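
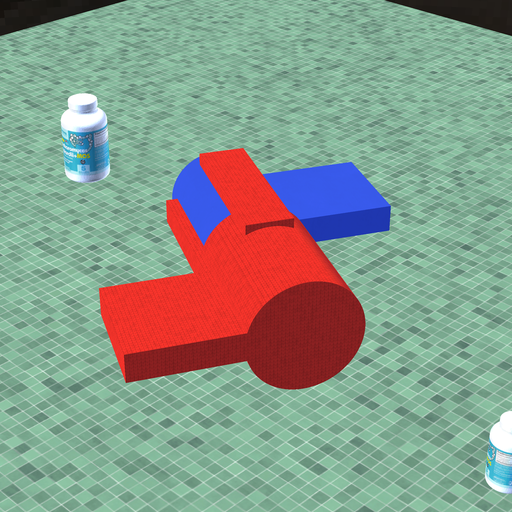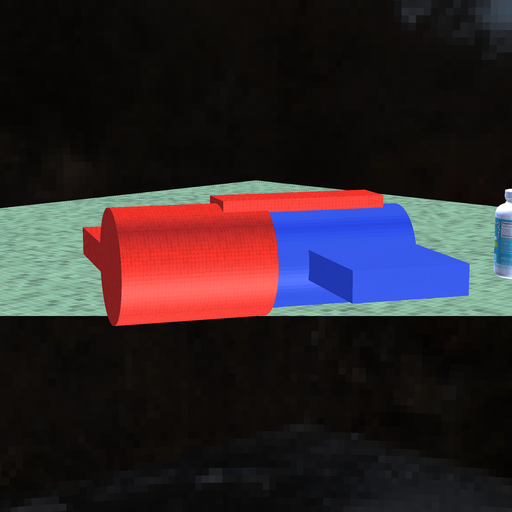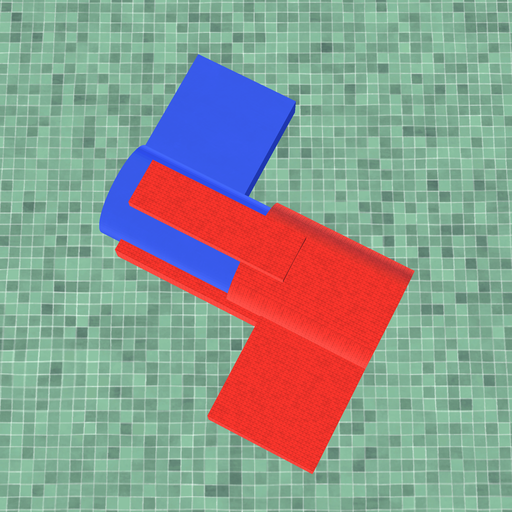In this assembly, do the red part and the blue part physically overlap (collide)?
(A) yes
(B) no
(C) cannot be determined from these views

(C) cannot be determined from these views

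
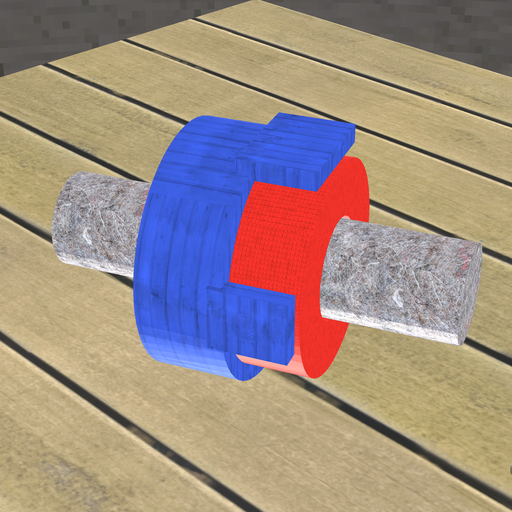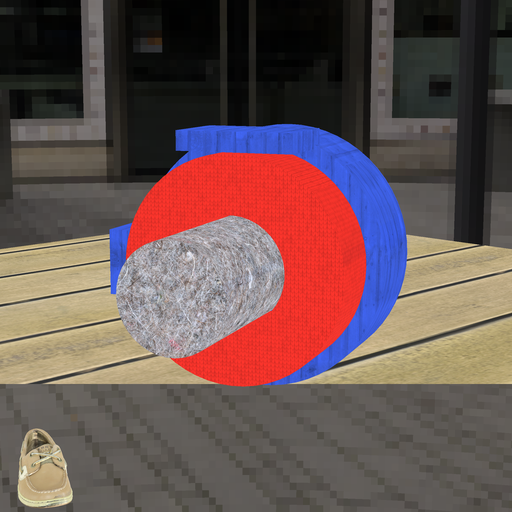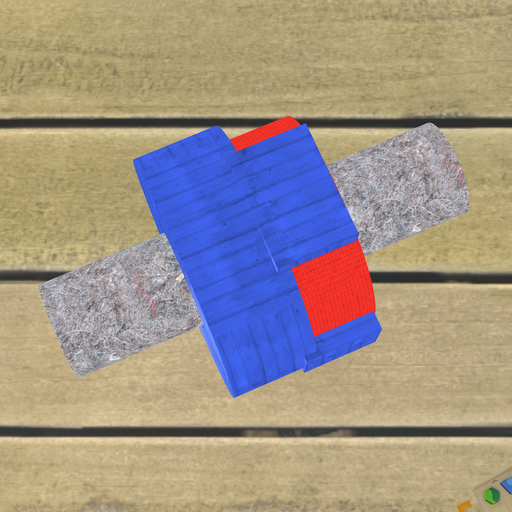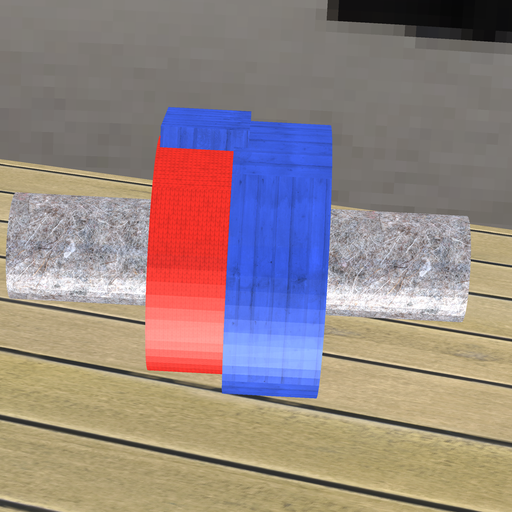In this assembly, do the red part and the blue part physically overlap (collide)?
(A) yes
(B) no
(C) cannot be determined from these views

(A) yes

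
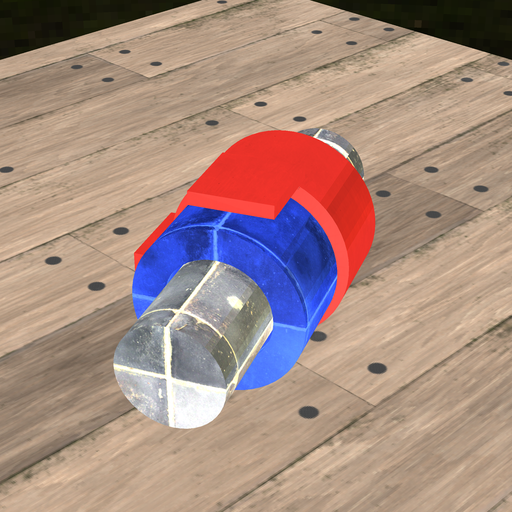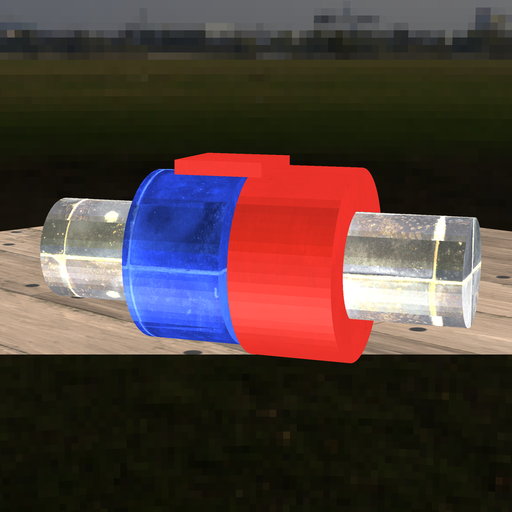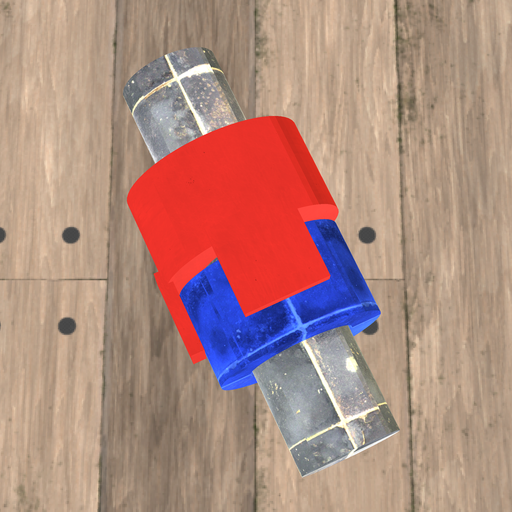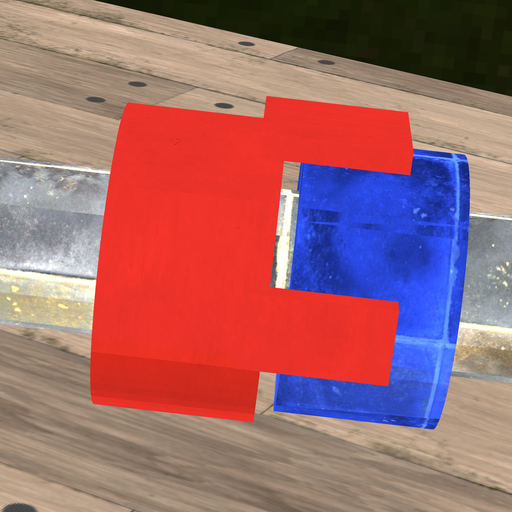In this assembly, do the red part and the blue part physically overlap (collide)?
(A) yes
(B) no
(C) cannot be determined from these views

(B) no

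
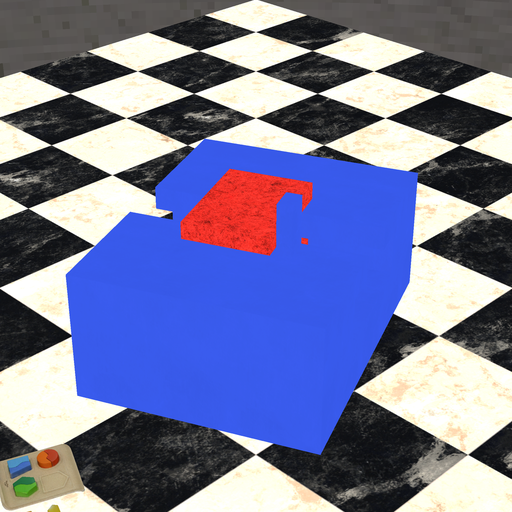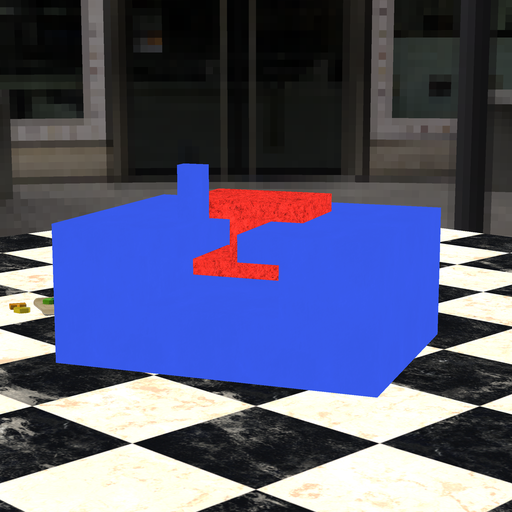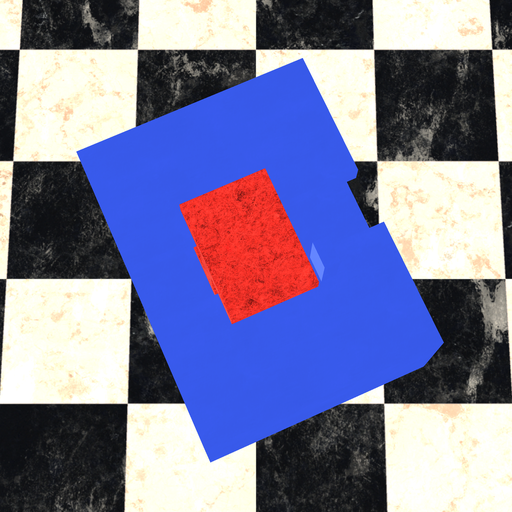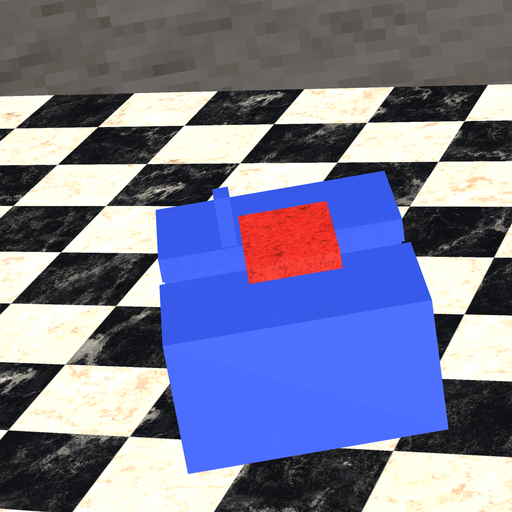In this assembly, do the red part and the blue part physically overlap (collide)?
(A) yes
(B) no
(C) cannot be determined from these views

(B) no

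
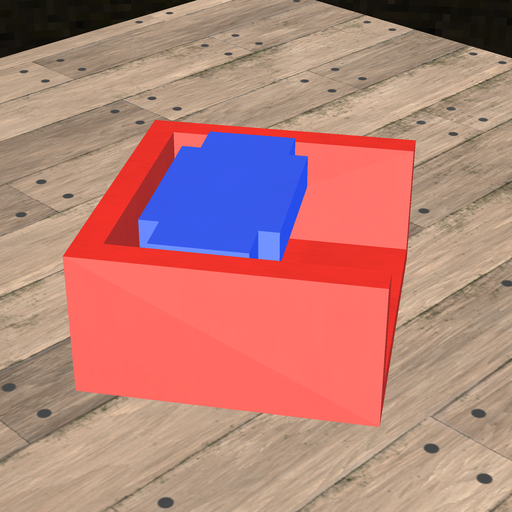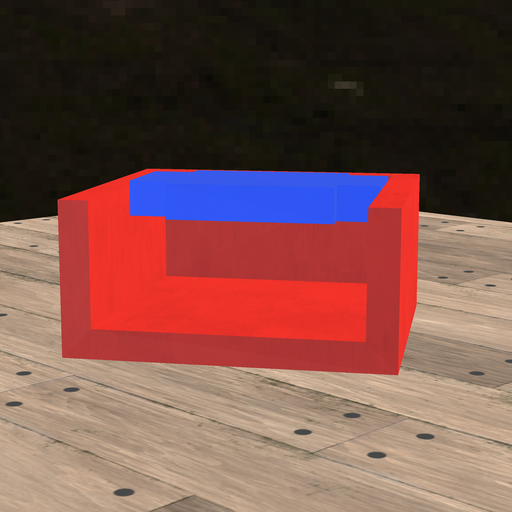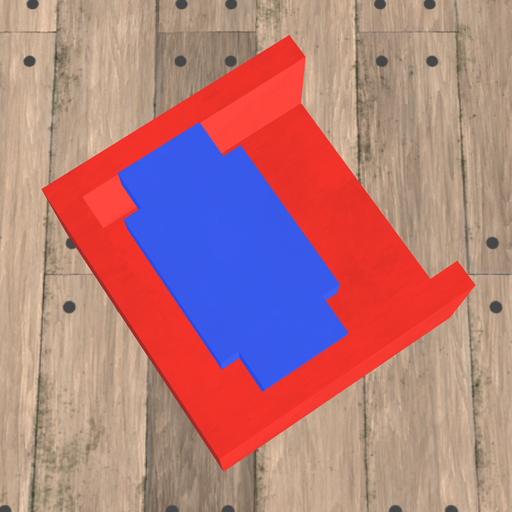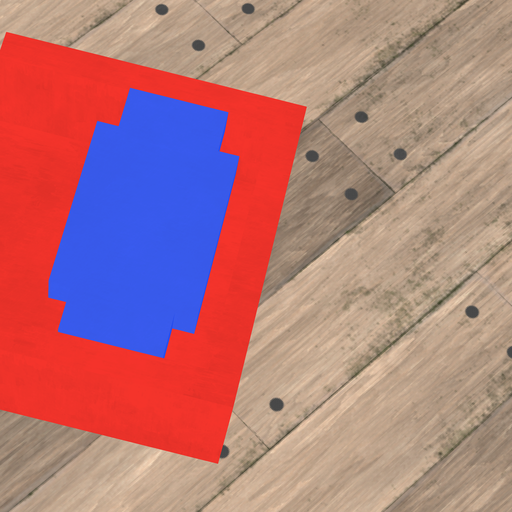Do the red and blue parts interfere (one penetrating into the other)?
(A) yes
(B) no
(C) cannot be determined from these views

(B) no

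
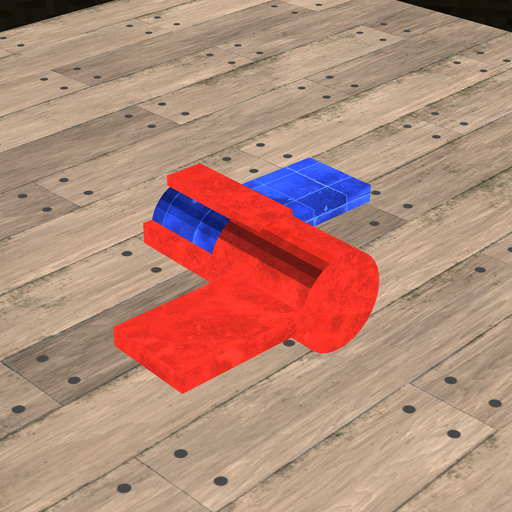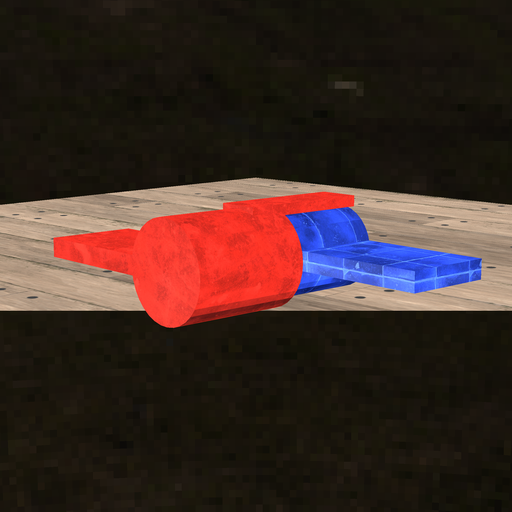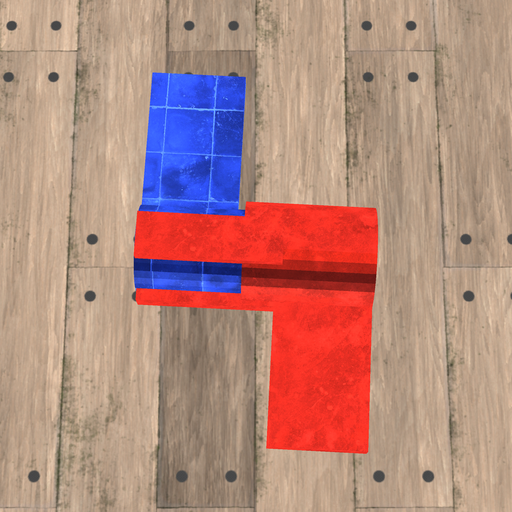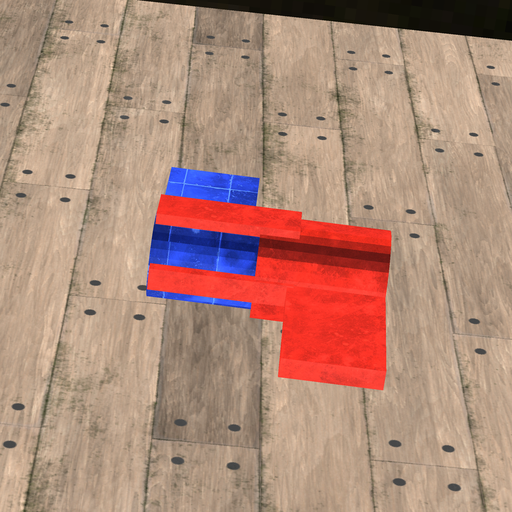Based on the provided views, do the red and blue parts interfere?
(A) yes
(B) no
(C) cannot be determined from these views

(A) yes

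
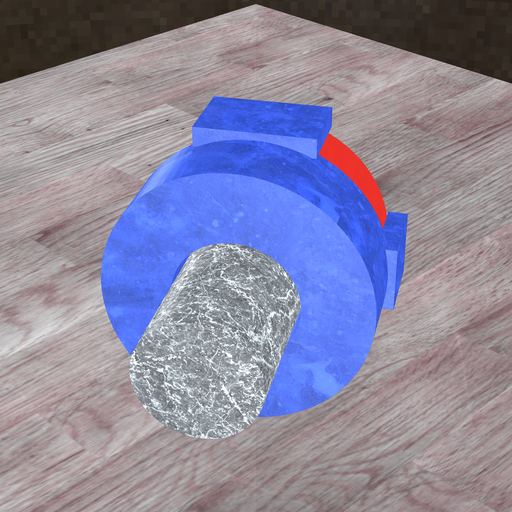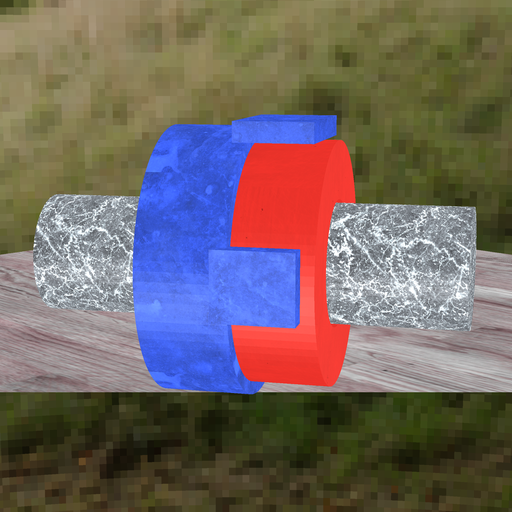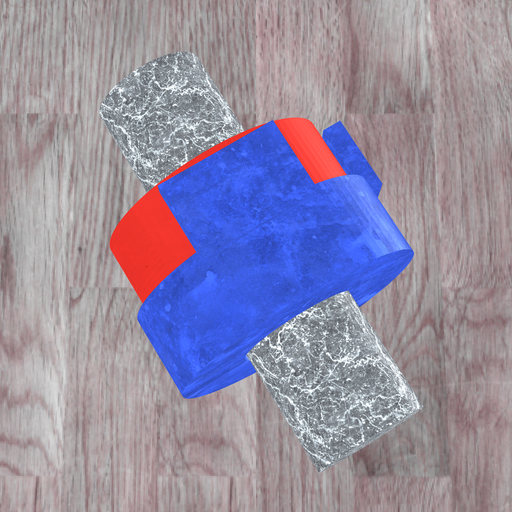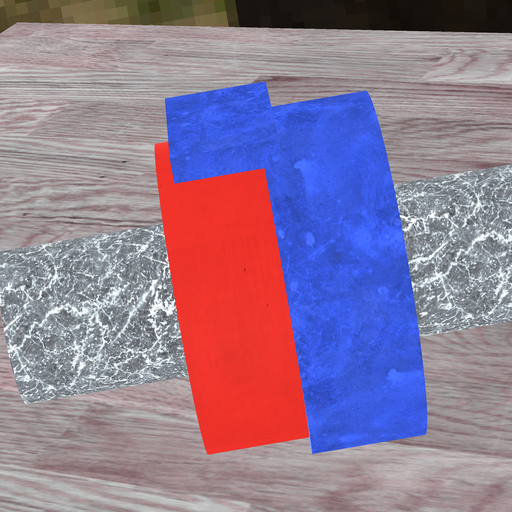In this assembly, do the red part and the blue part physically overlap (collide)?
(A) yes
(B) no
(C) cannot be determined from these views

(A) yes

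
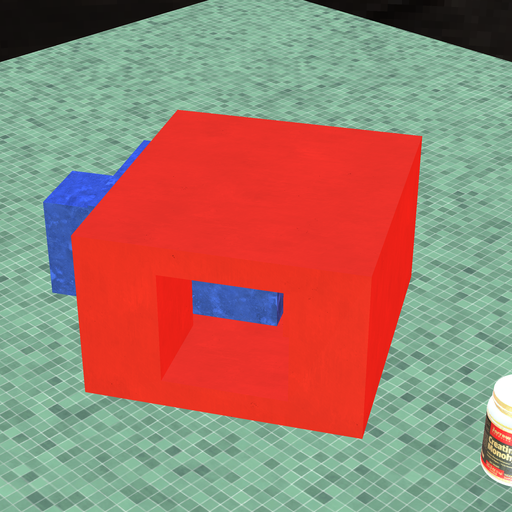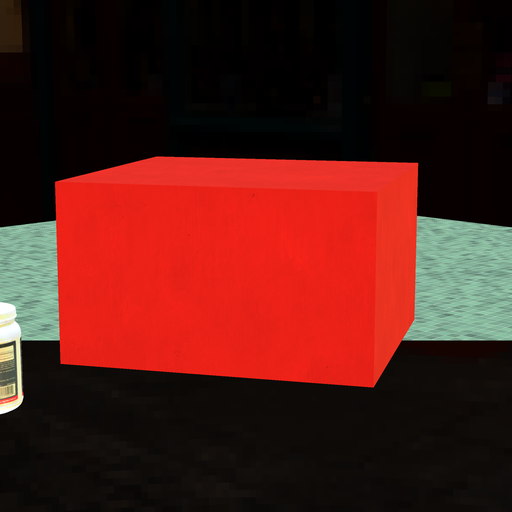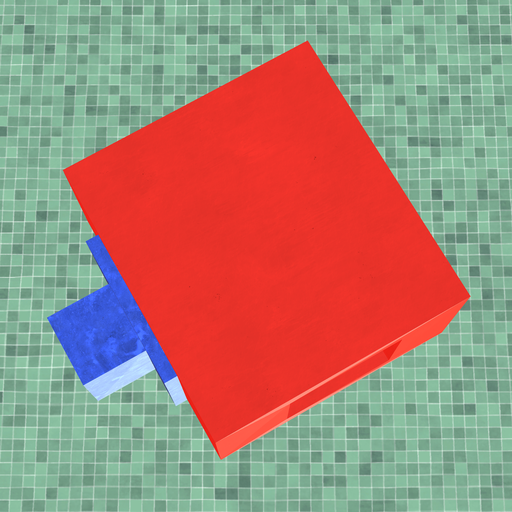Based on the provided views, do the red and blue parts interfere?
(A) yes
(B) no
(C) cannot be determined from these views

(C) cannot be determined from these views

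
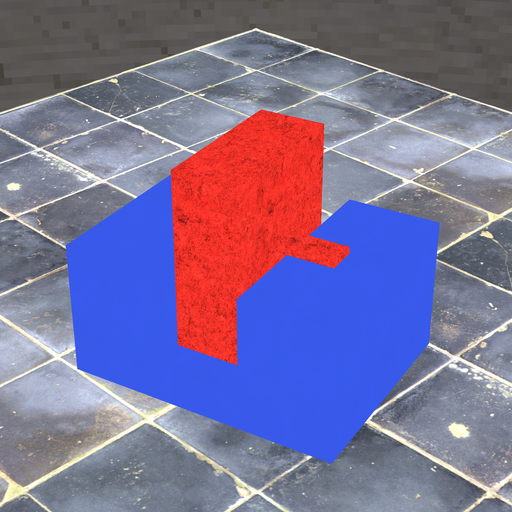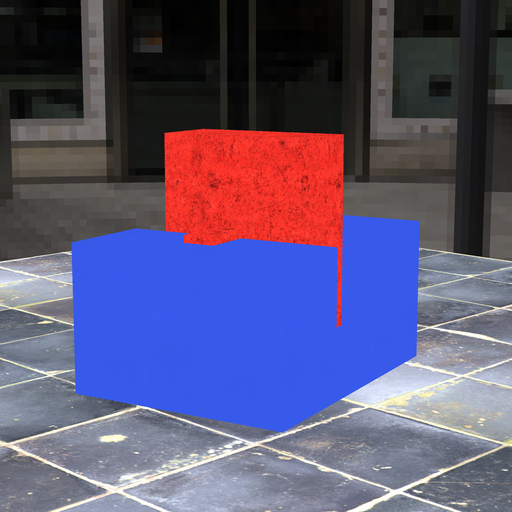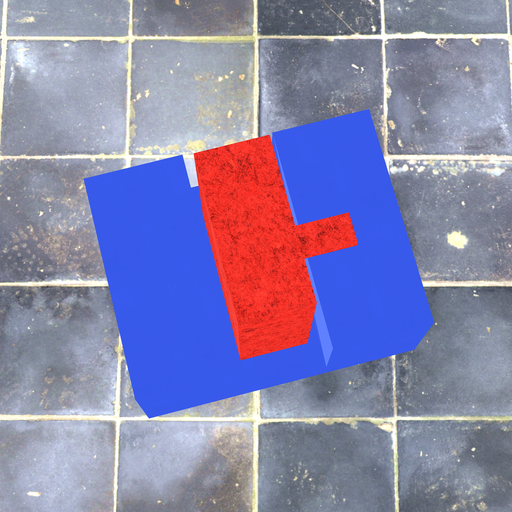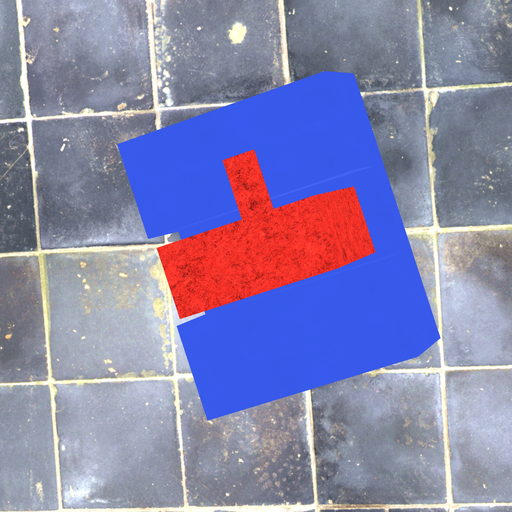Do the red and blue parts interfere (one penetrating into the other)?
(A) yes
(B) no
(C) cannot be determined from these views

(B) no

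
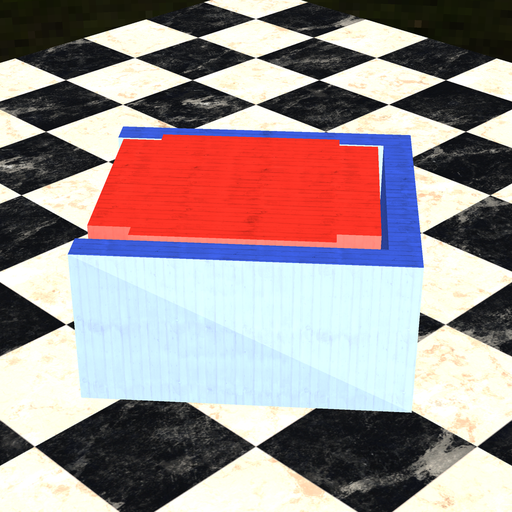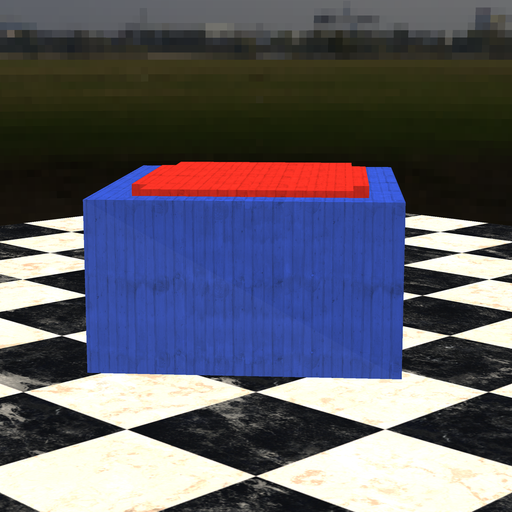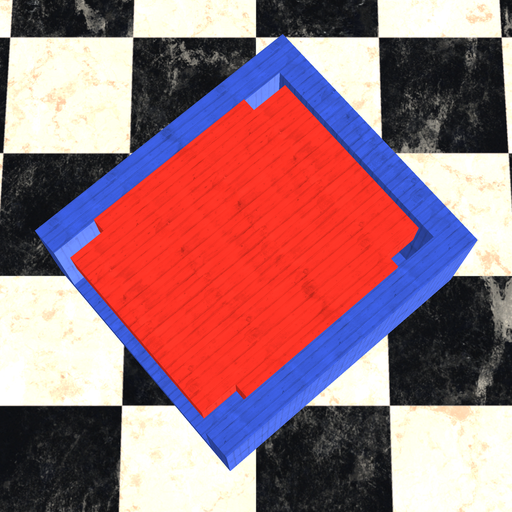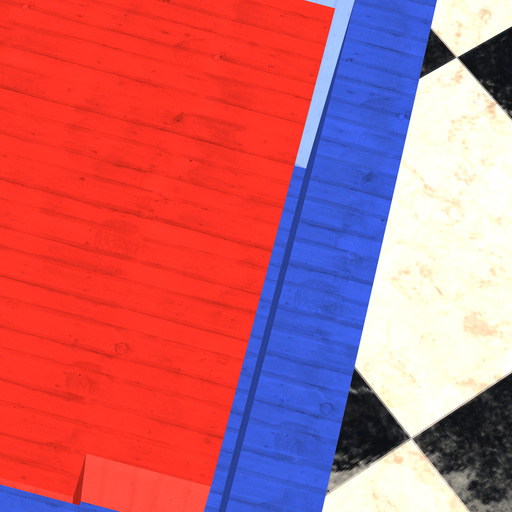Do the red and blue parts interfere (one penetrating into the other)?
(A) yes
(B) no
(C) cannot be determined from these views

(B) no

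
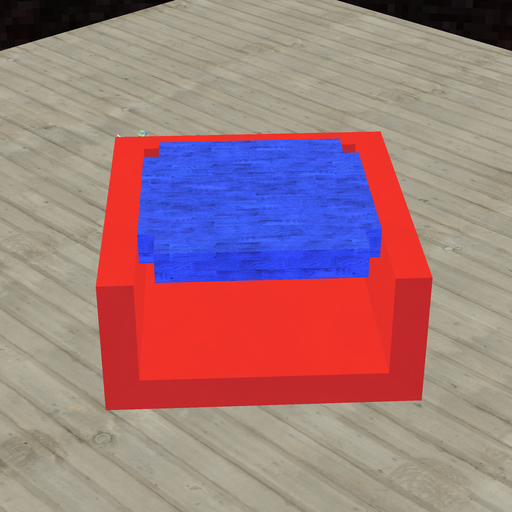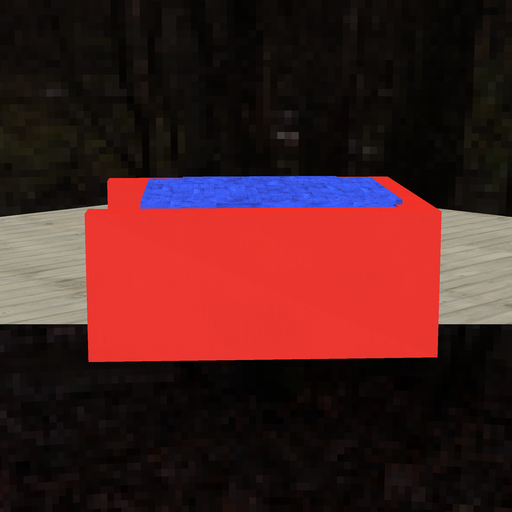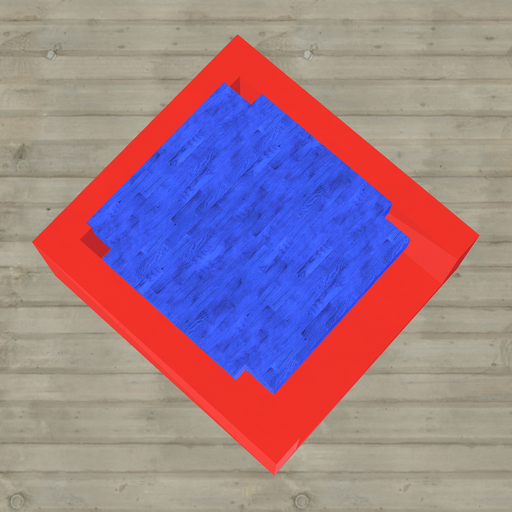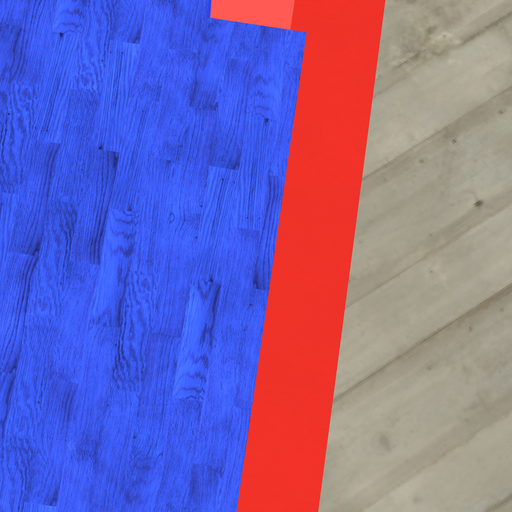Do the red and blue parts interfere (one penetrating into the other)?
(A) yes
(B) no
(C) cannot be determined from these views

(A) yes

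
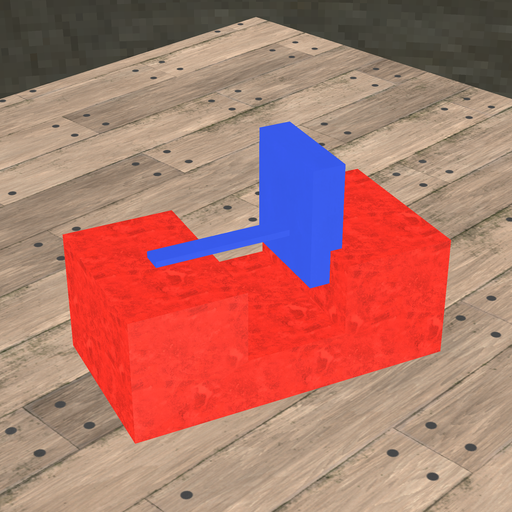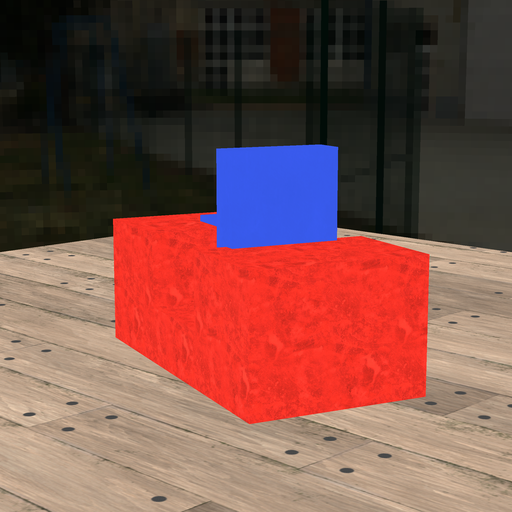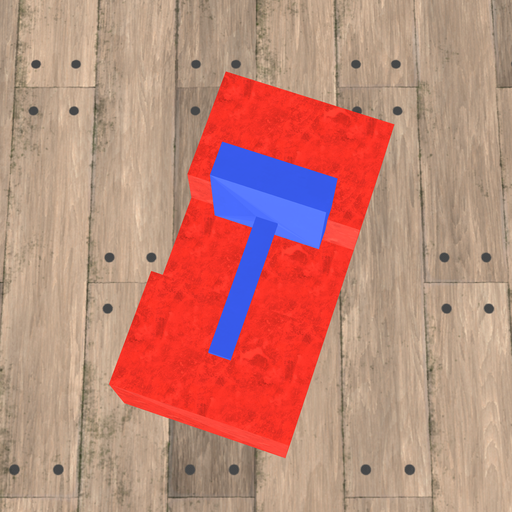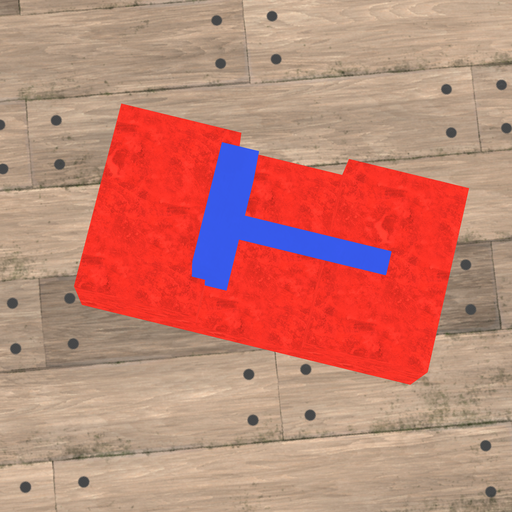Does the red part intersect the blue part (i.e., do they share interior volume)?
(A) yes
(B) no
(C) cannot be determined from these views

(A) yes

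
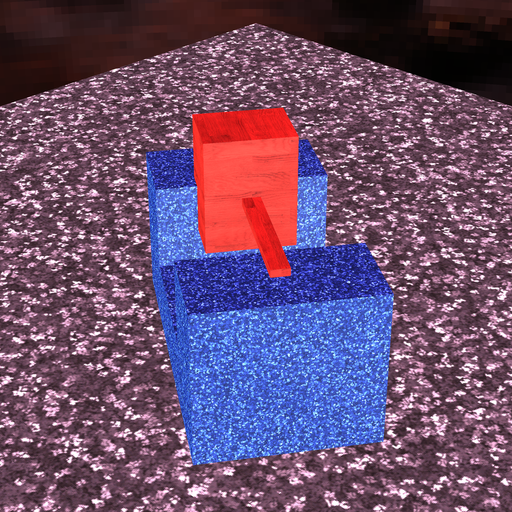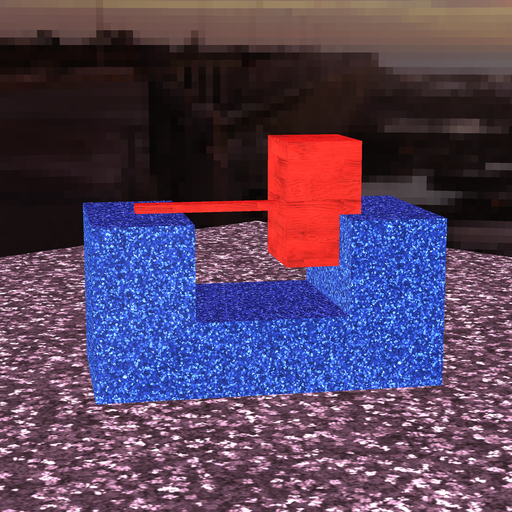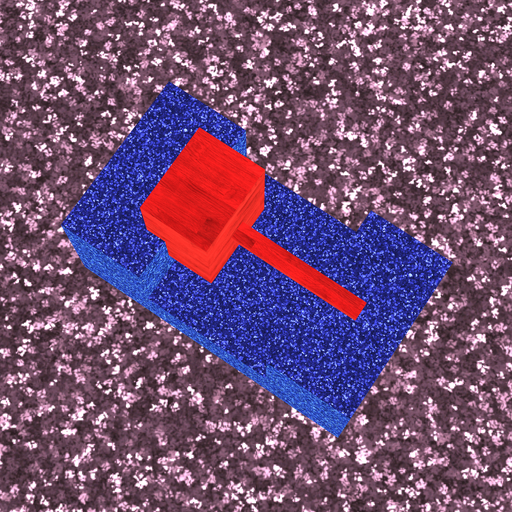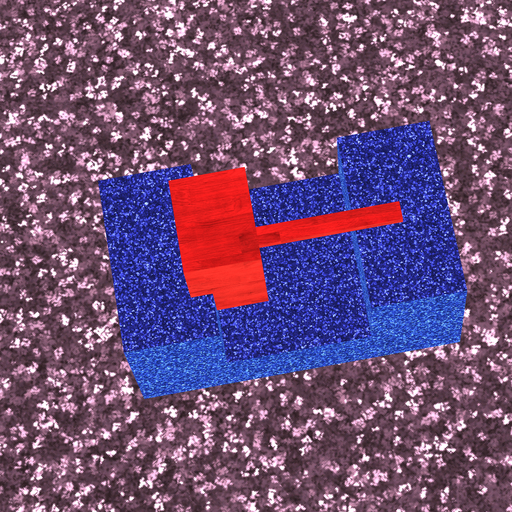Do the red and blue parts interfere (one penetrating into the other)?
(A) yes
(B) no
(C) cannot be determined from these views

(A) yes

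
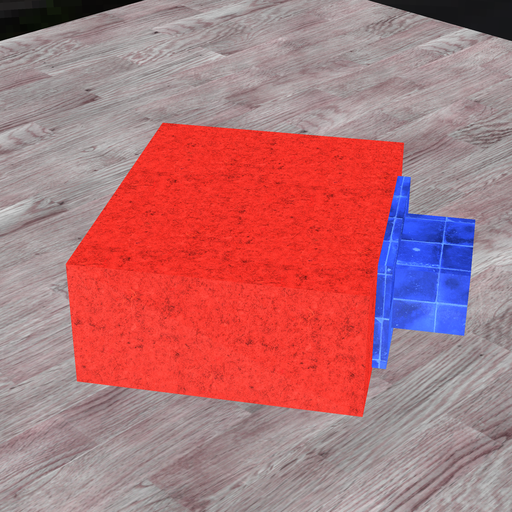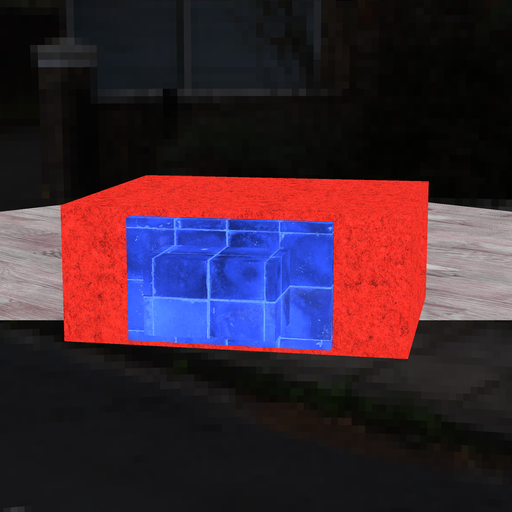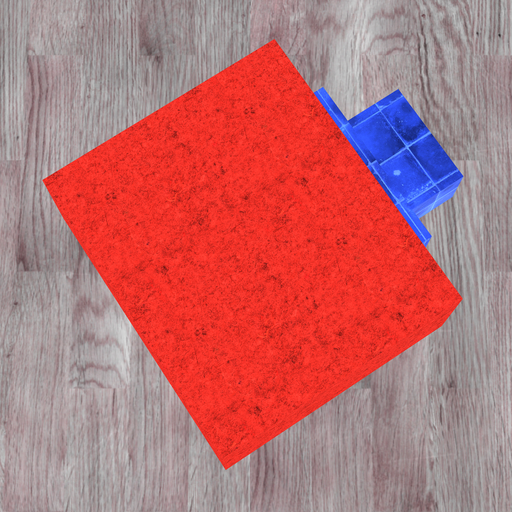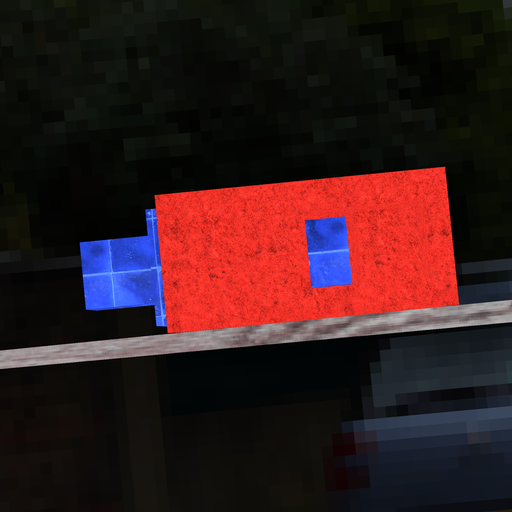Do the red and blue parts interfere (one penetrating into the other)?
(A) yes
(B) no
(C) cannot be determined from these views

(B) no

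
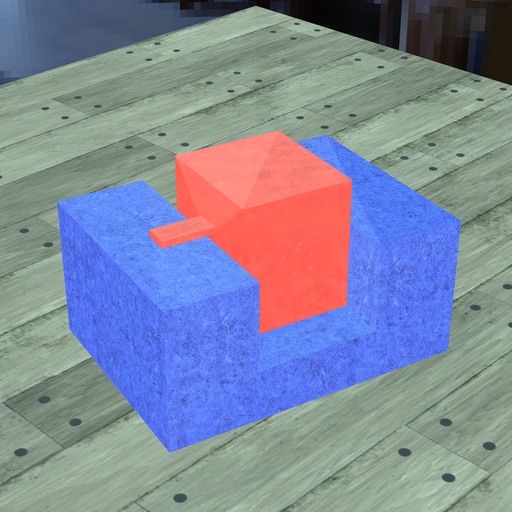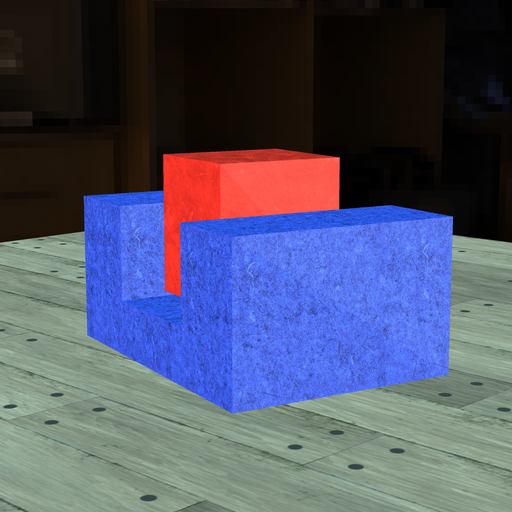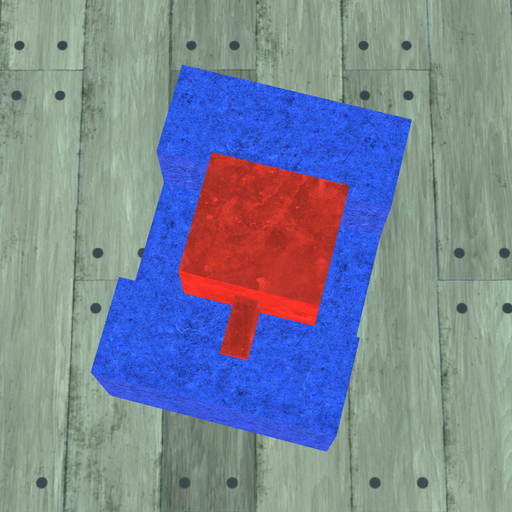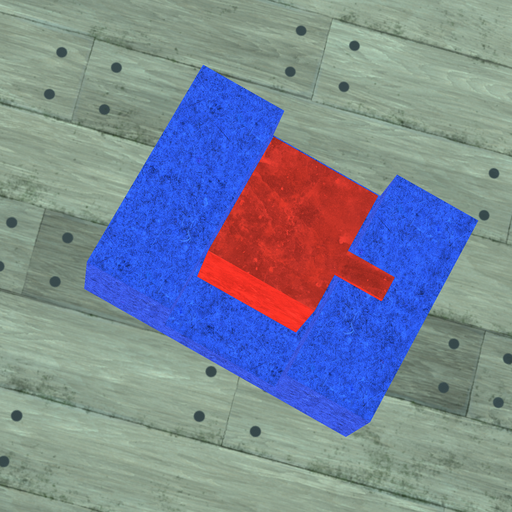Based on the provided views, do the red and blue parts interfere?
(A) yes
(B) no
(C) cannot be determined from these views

(B) no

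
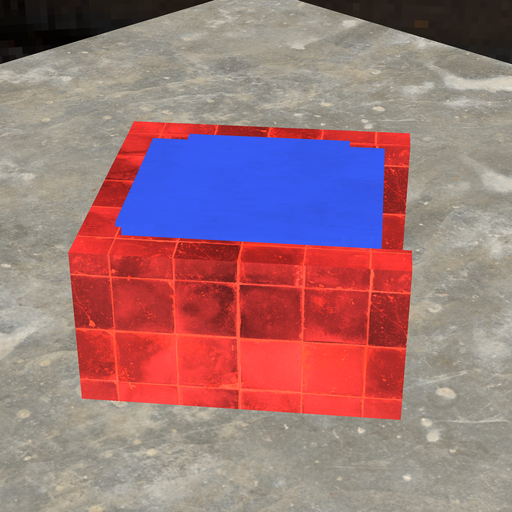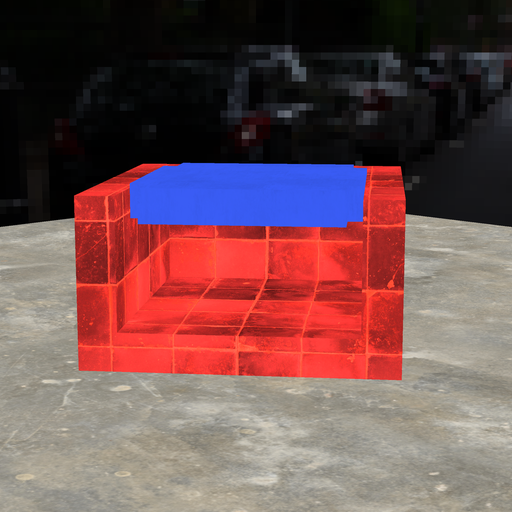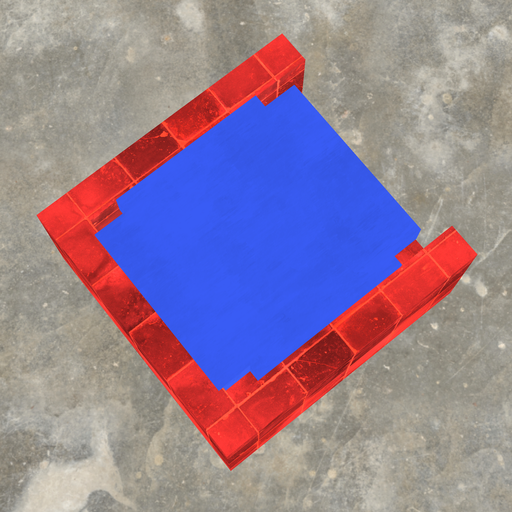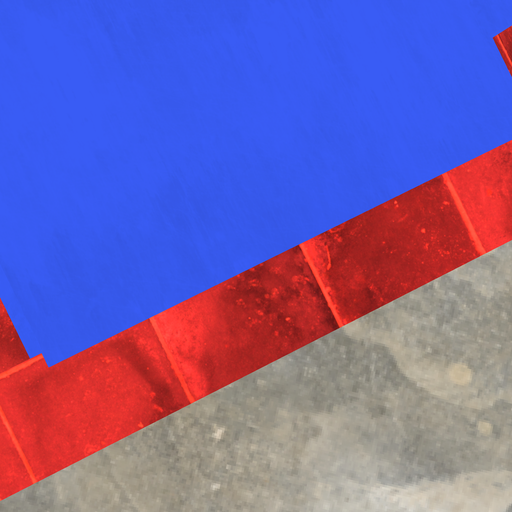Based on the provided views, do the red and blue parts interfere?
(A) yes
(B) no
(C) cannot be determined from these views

(A) yes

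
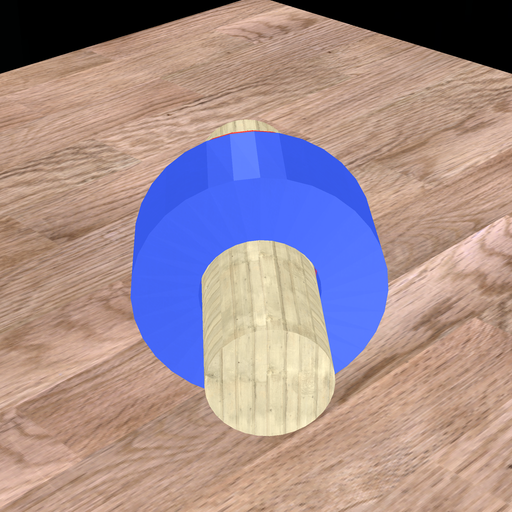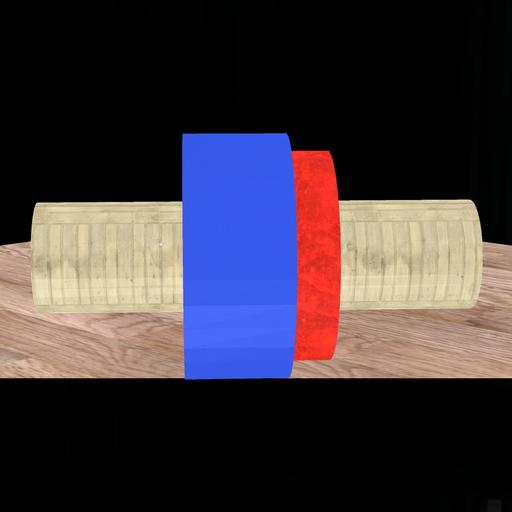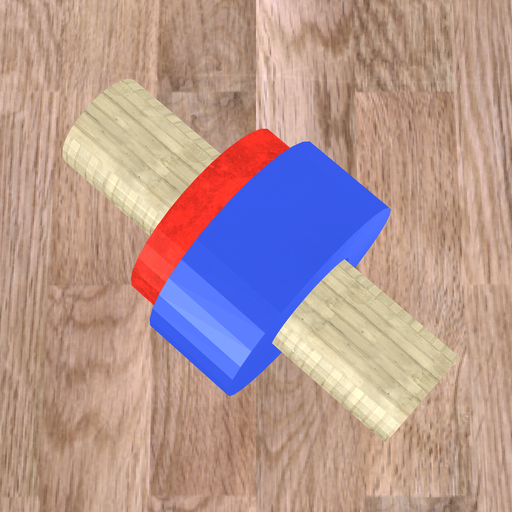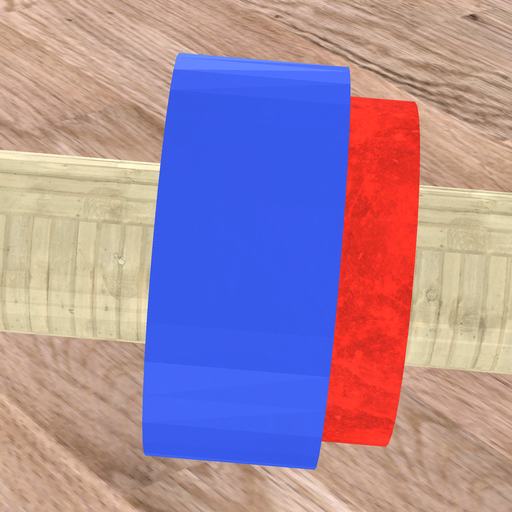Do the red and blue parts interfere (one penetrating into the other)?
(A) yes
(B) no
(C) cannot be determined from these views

(A) yes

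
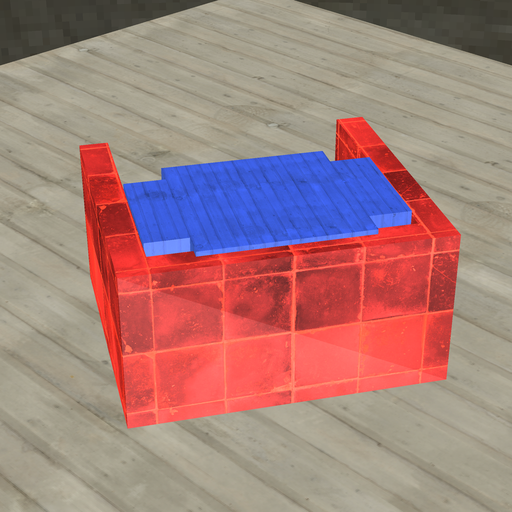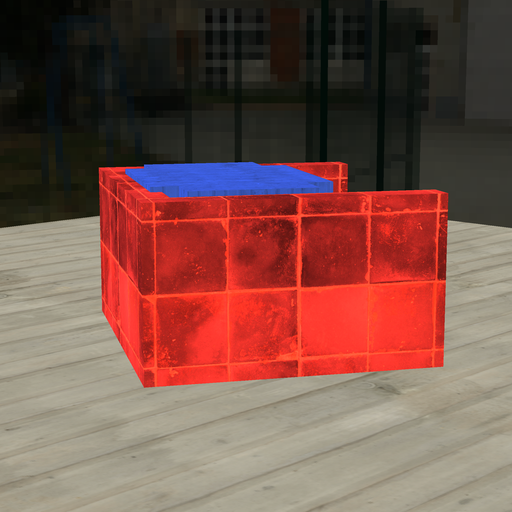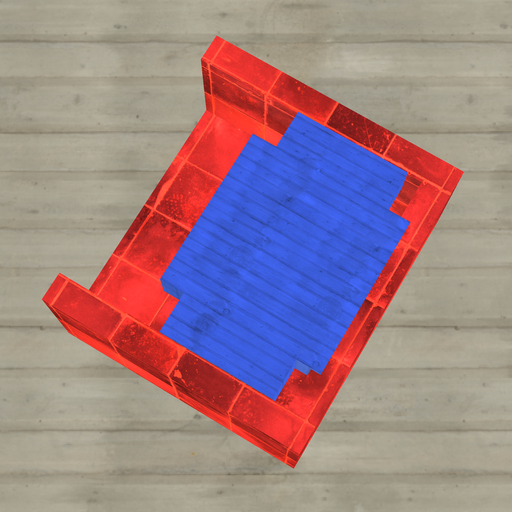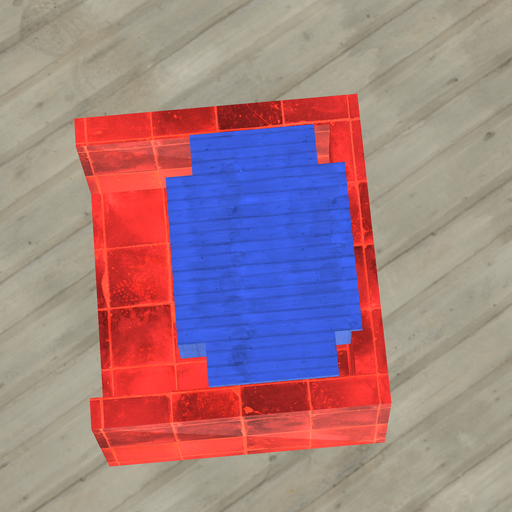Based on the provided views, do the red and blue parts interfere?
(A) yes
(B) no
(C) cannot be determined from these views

(A) yes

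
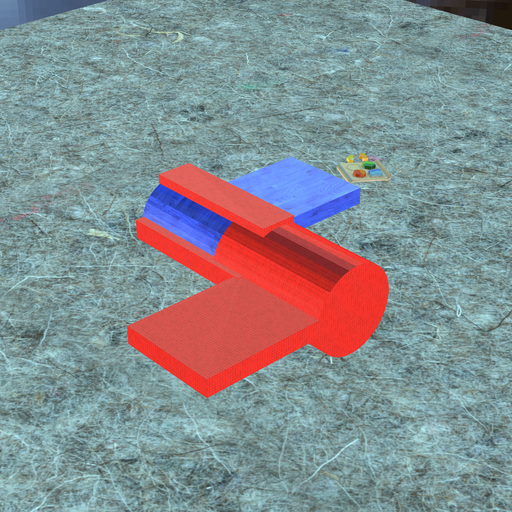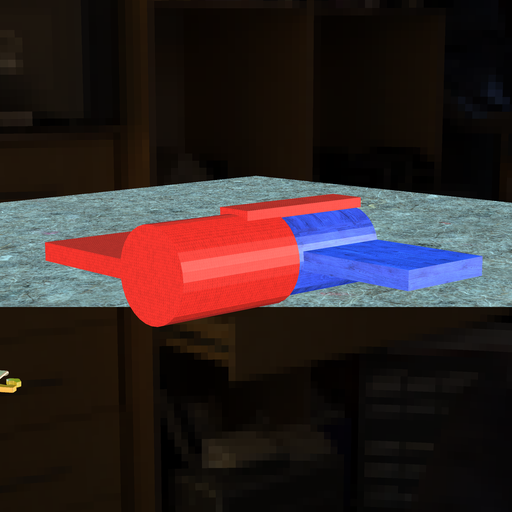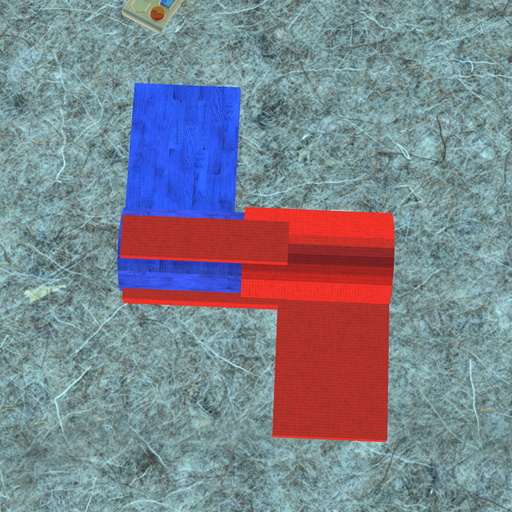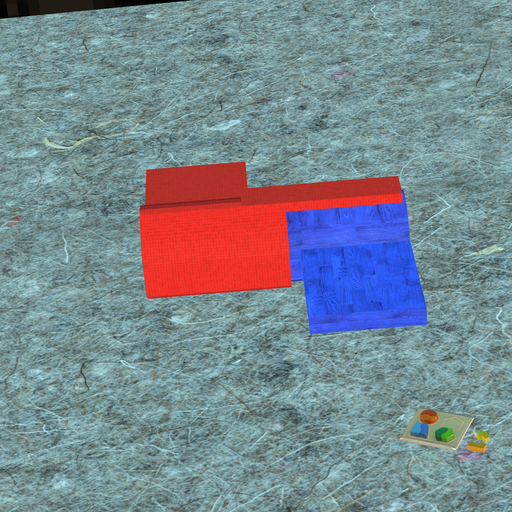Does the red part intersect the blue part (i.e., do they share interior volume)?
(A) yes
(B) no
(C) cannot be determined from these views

(A) yes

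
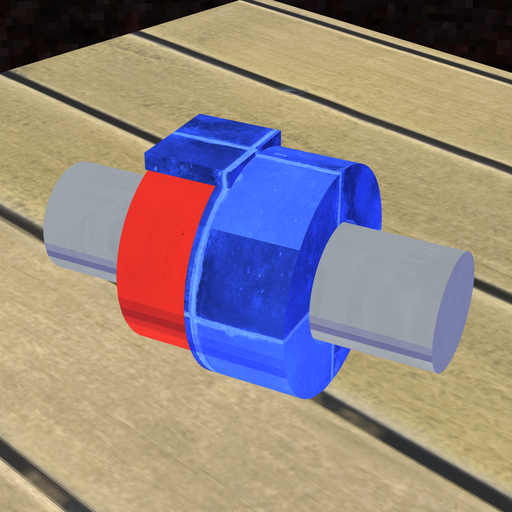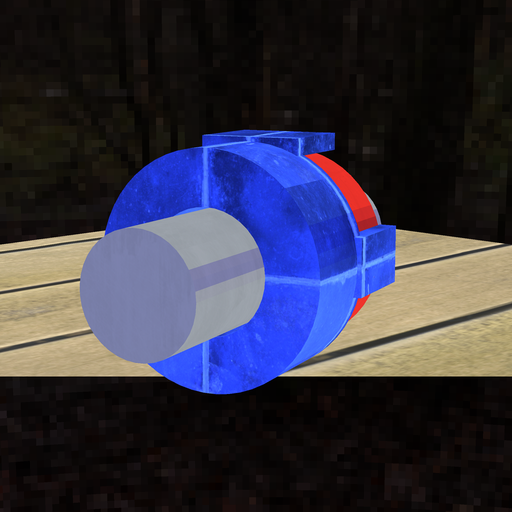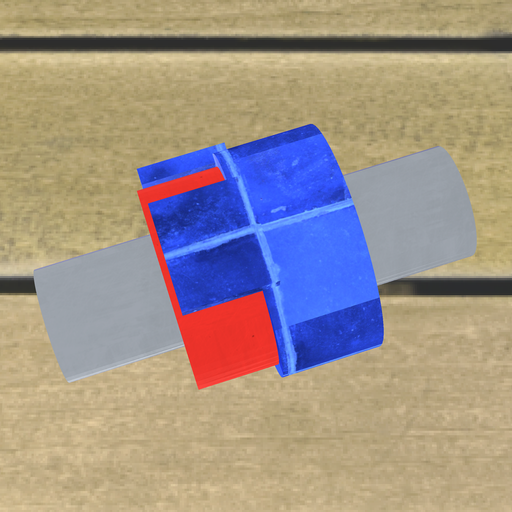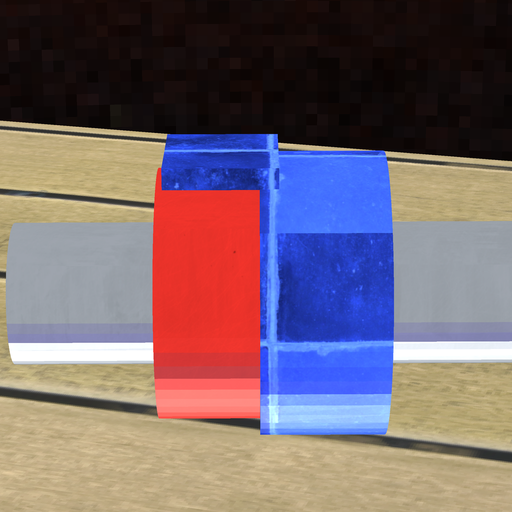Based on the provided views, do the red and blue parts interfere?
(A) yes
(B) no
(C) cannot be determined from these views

(A) yes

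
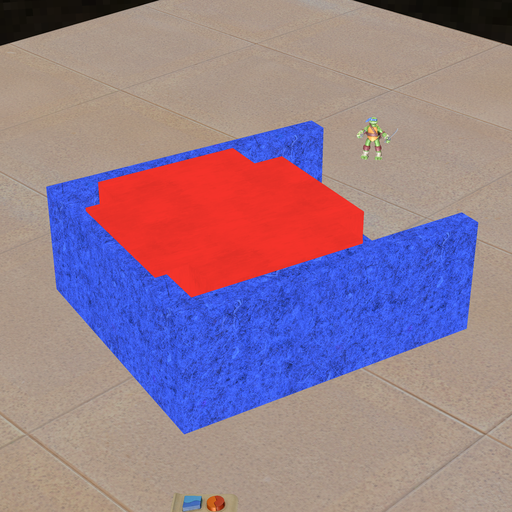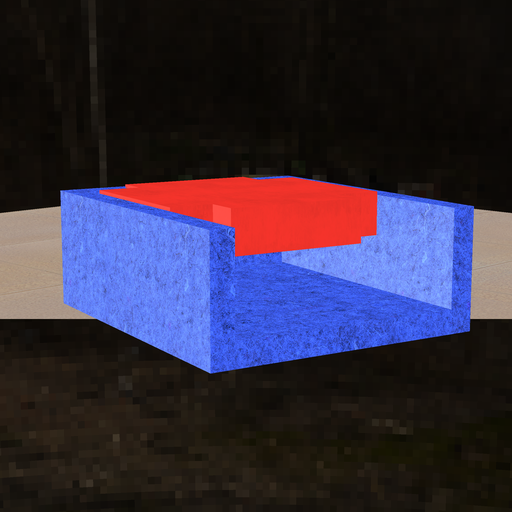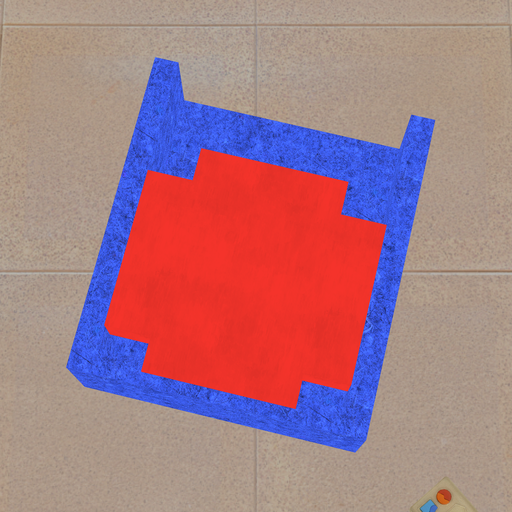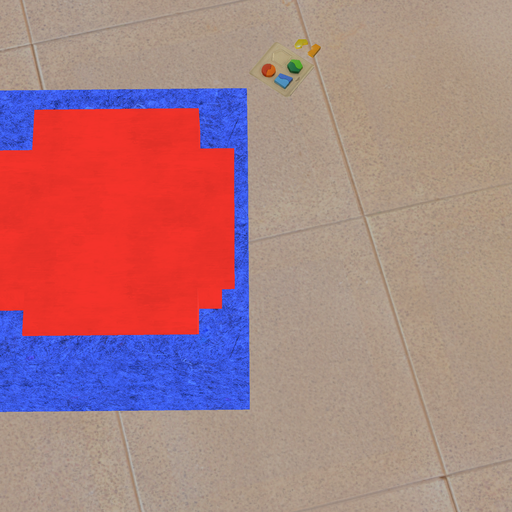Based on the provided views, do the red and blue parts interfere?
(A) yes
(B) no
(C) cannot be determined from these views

(A) yes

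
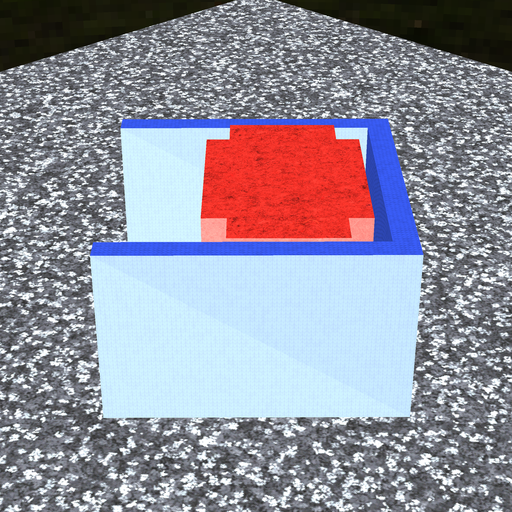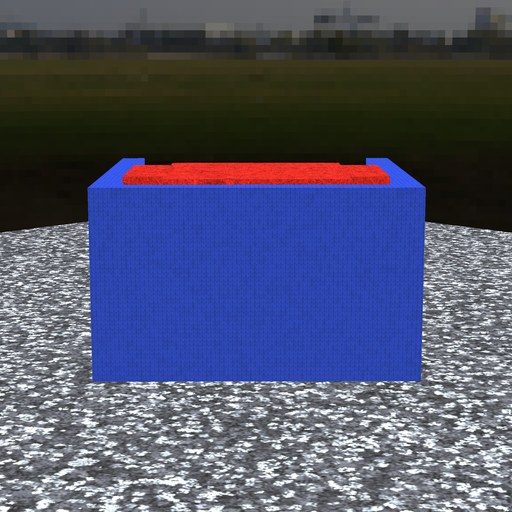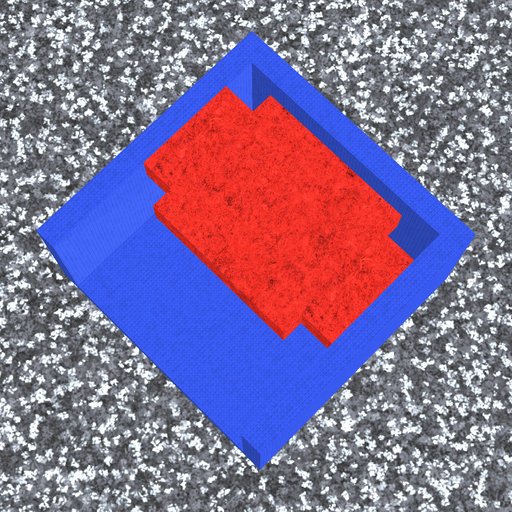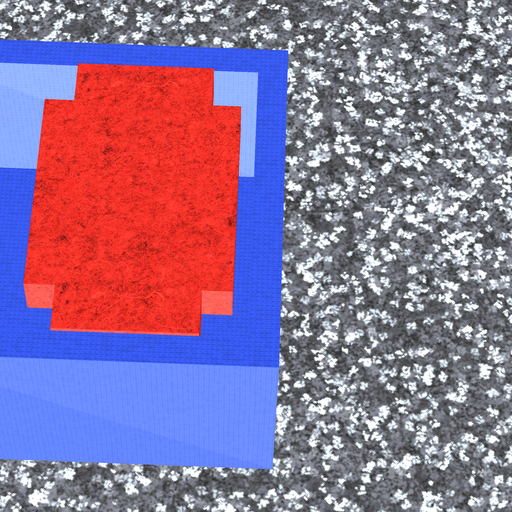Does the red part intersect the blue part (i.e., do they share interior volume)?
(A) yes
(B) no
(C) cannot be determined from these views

(B) no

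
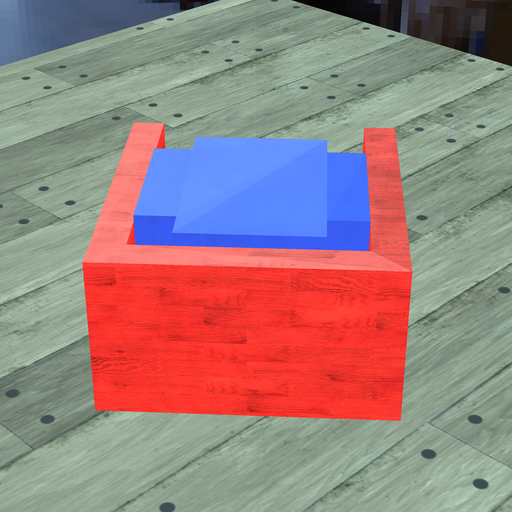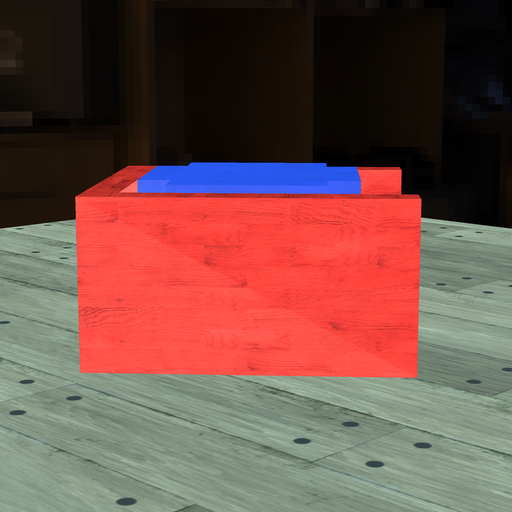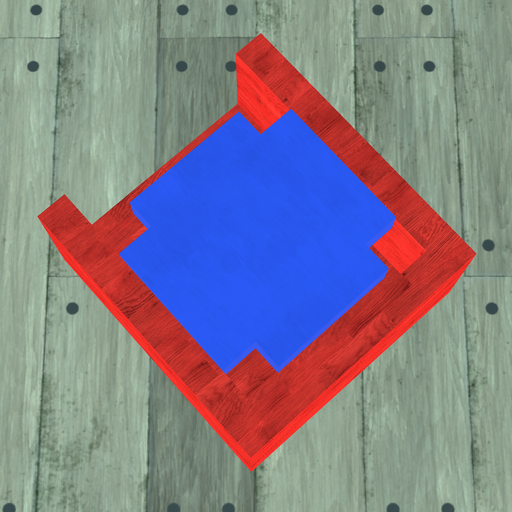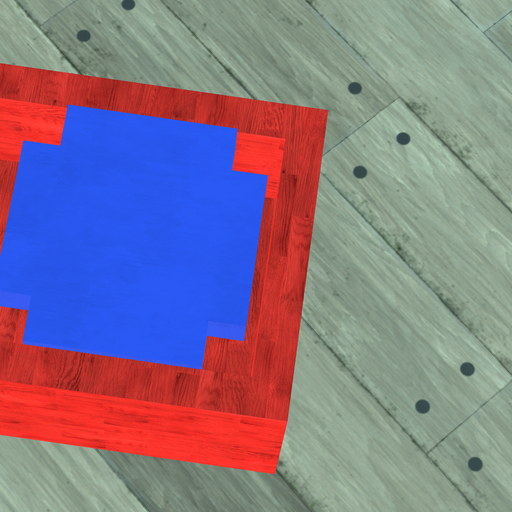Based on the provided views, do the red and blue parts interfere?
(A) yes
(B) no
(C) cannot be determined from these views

(B) no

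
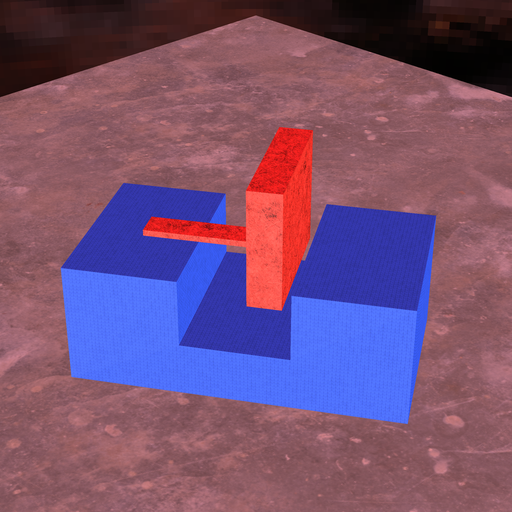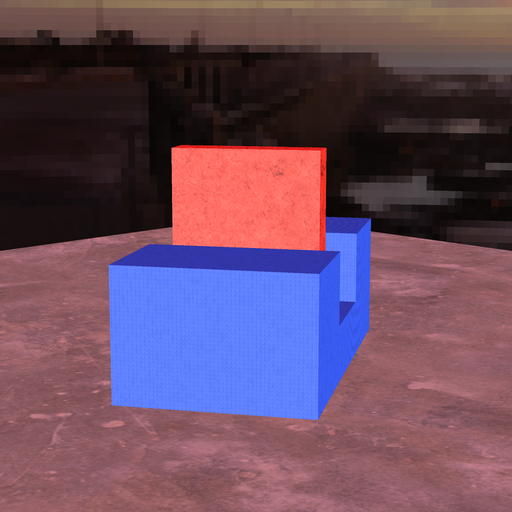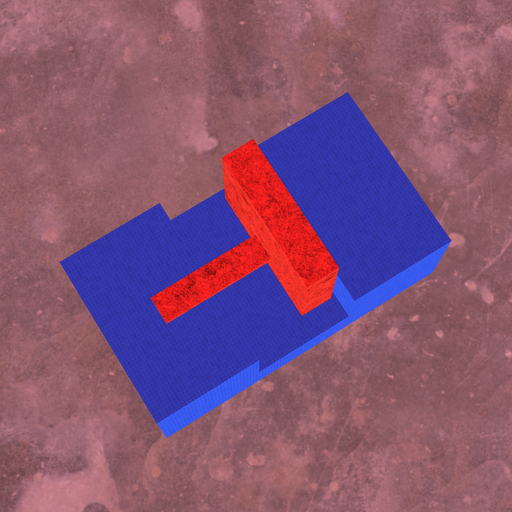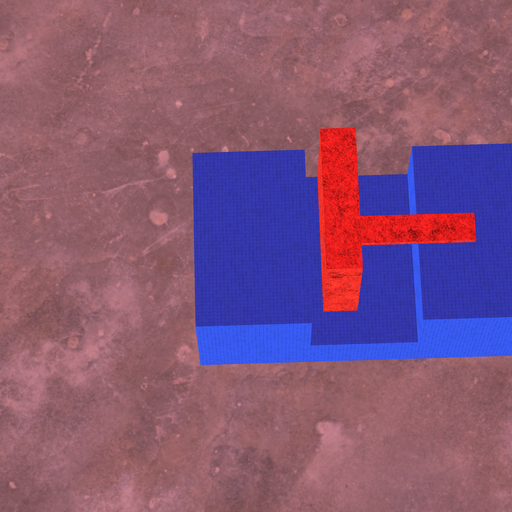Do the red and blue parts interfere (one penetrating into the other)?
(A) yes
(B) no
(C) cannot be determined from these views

(B) no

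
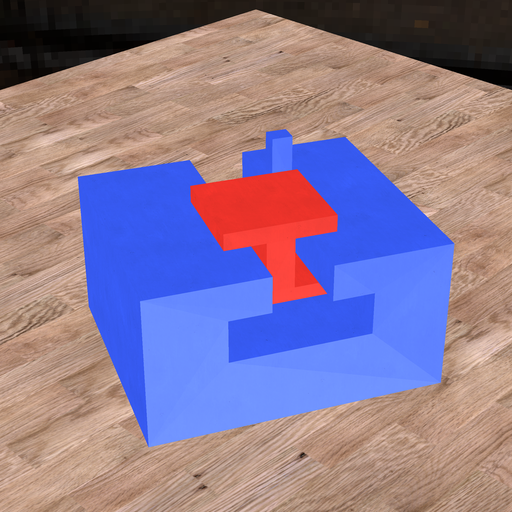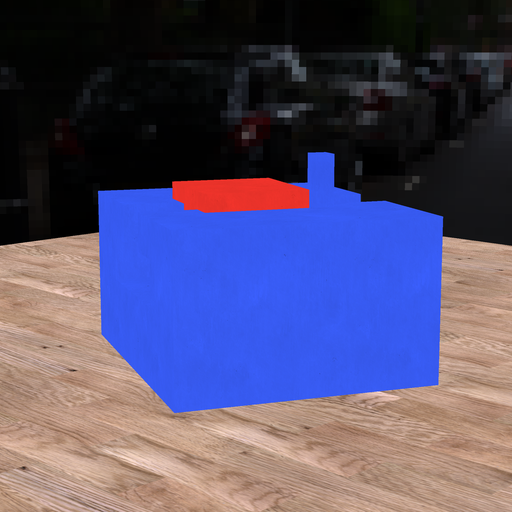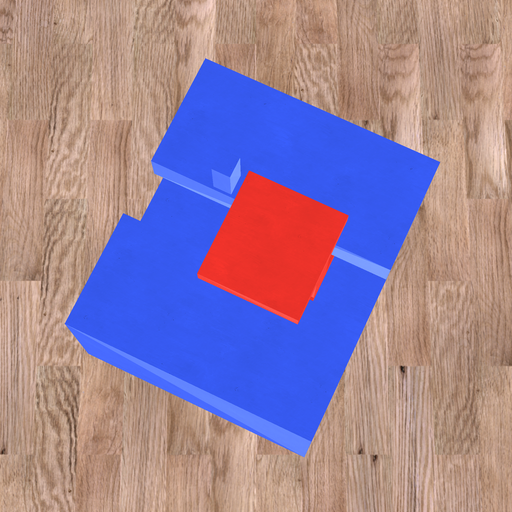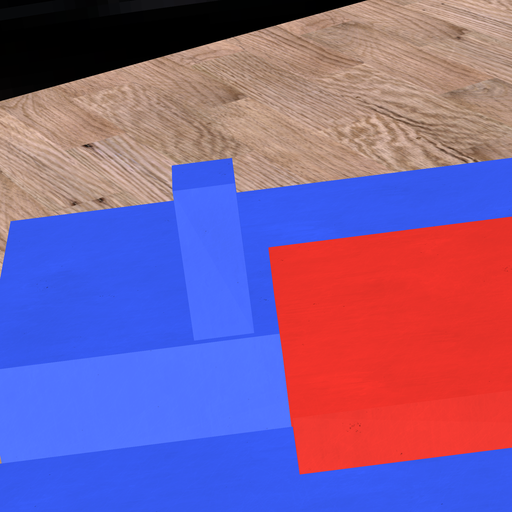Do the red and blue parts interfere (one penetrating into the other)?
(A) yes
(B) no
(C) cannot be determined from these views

(B) no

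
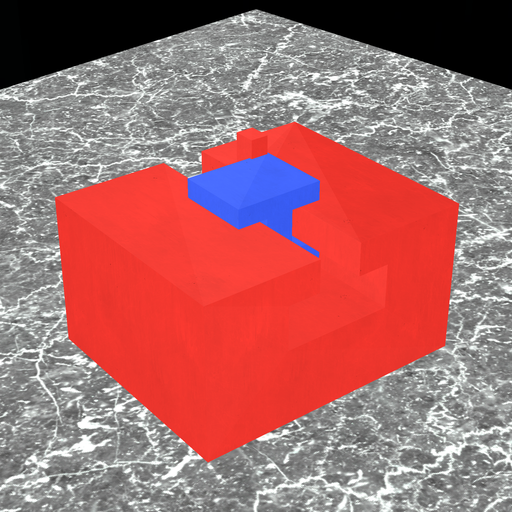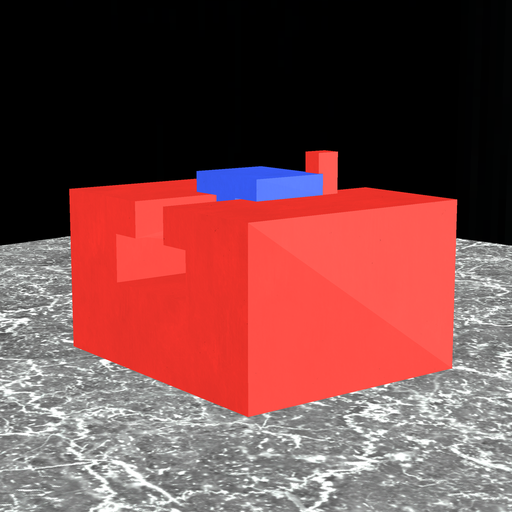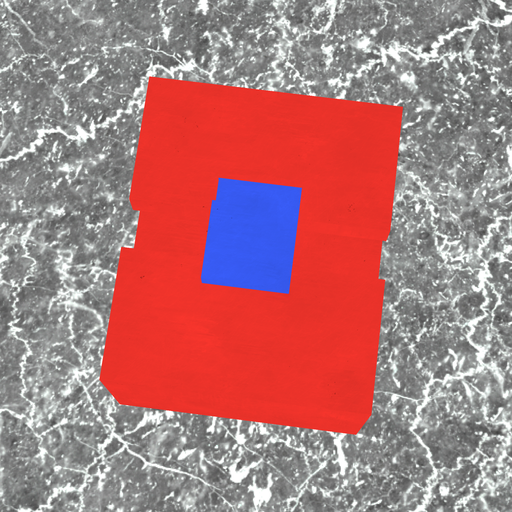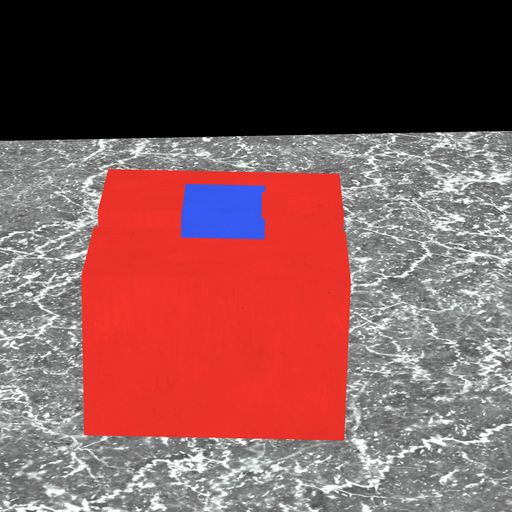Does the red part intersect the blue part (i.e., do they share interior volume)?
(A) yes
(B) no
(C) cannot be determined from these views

(A) yes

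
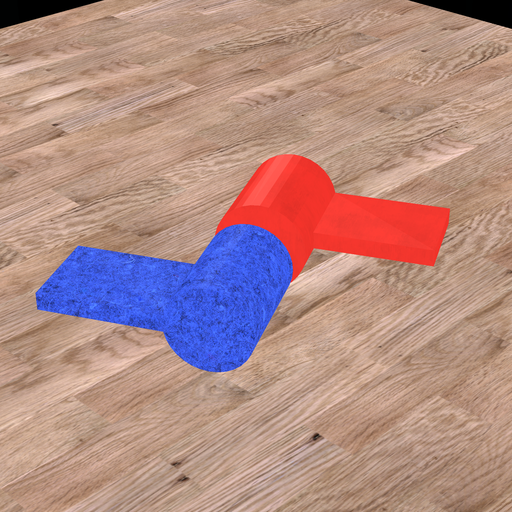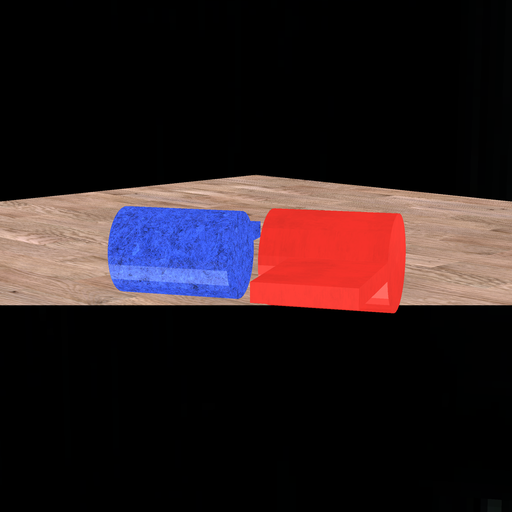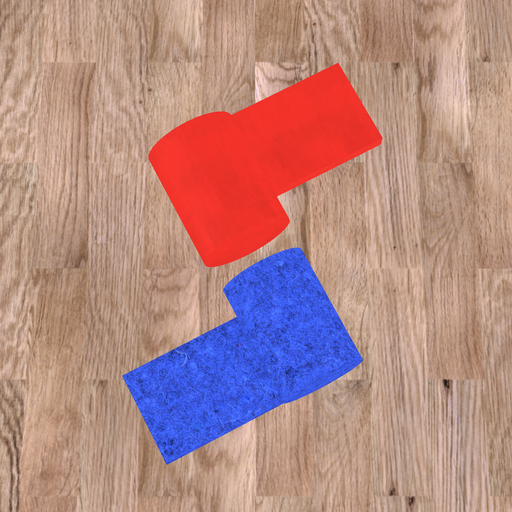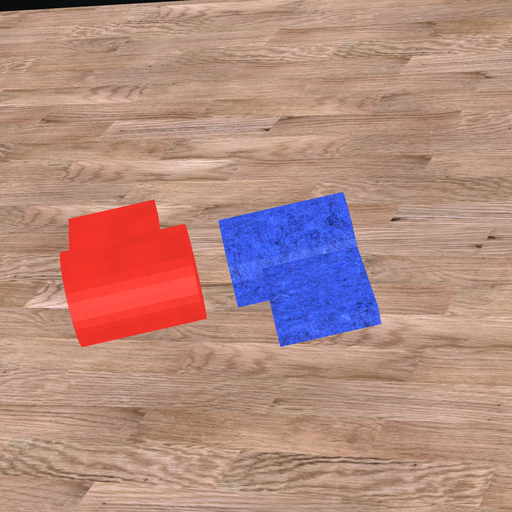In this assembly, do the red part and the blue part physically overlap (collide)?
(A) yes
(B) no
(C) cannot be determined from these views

(B) no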